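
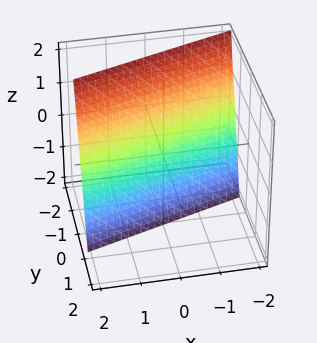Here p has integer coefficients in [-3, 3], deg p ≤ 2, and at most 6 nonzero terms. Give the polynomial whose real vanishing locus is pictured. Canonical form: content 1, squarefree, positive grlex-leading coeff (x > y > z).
(a) Degree: every cross-section is a straight line — this is a plane, so deg p = 1.
(b) From the axis intercepts and sections: it crosses the x-axis at the gridline x = 2; one z-axis crossing is at z = -2.
(c) Putting this together gives p.

x - 3*y - z - 2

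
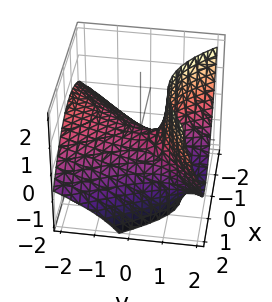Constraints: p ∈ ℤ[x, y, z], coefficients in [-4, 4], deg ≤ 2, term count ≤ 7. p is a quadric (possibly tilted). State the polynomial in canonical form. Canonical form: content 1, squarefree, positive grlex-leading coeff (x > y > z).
First, deg p = 2. No degree-1 surface has this shape.
Next, reading off the gridlines: it meets the x-axis at x = 0 (among the integer gridlines); it meets the z-axis at z = 0 (among the integer gridlines); one y-axis crossing is at y = 0.
Finally, these observations pin down the coefficients.

2*x^2 - x*y - y^2 - 3*y*z + 3*z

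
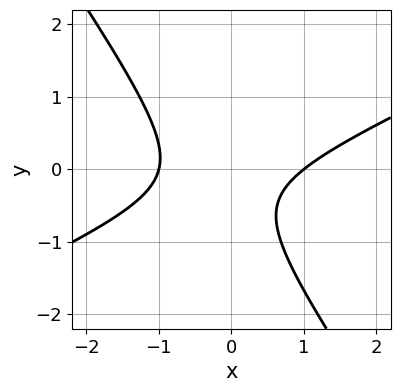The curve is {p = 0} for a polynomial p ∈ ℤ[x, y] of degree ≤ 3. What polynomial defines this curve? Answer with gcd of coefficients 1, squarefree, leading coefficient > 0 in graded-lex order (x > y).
2*x^2 - 3*x*y - 3*y^2 - 2*y - 2

Degree: the shape is more complex than any degree-1 curve, so deg p = 2.
From the visible intercepts: it misses every integer gridline on the y-axis; among the integer gridlines, it crosses the x-axis at x ∈ {-1, 1}.
Solving for integer coefficients yields p as stated.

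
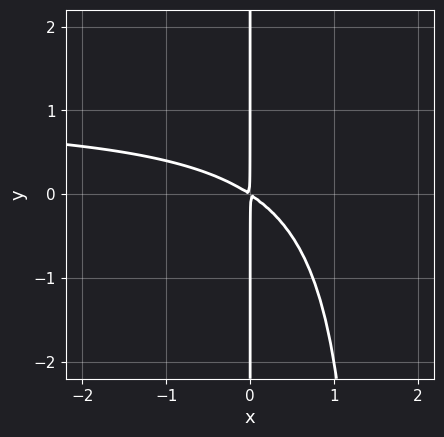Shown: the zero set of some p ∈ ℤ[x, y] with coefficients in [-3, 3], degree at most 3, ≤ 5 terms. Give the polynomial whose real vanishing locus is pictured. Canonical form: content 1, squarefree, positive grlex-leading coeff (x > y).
1. Degree: a generic line meets the curve in up to 3 points, so deg p = 3.
2. Observable constraints: every point of the y-axis in the box is on the curve.
3. Together with the visible shape, these determine p as stated.

2*x^2*y - 2*x^2 - 3*x*y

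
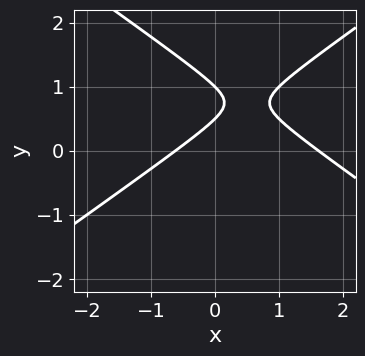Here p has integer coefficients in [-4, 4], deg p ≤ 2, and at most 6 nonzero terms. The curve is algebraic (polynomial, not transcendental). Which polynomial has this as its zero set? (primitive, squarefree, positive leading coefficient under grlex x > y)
1. Degree: no degree-1 curve has this shape, so deg p = 2.
2. Against the integer gridlines: one y-axis crossing is at y = 1.
3. Solving for integer coefficients yields p as stated.

x^2 - 2*y^2 - x + 3*y - 1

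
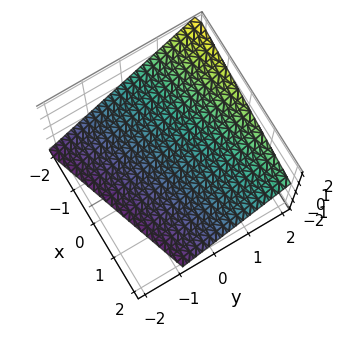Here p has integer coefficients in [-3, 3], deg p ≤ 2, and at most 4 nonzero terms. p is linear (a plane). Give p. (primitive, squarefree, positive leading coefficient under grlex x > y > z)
1. Degree: the surface is flat (a plane), so deg p = 1.
2. Checking where it meets the axes: it crosses the x-axis at the gridline x = -2.
3. Together with the visible shape, these determine p as stated.

x - 3*y + 3*z + 2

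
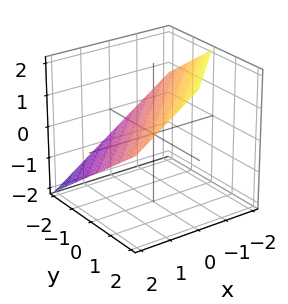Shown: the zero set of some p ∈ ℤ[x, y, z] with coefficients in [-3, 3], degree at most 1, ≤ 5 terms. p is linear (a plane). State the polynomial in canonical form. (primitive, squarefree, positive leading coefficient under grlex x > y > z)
2*x - 2*y + 3*z - 2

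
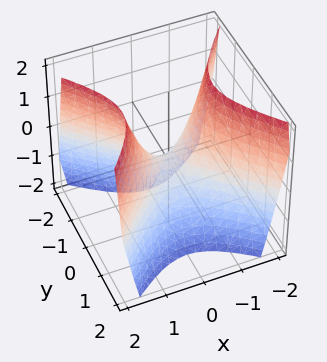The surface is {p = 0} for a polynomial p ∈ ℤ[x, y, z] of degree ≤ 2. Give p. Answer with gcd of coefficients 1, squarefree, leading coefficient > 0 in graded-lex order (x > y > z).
3*x^2 - 3*y^2 - 2*z

(a) The degree is 2 — a hyperbolic paraboloid; a quadric.
(b) Symmetries: the y ↦ −y reflection is a symmetry, so y appears only in even powers; mirror symmetry x ↦ −x ⇒ only even powers of x.
(c) From the axis intercepts and sections: it crosses the y-axis at the gridline y = 0; it meets the x-axis at x = 0 (among the integer gridlines); one z-axis crossing is at z = 0.
(d) Solving for integer coefficients yields p as stated.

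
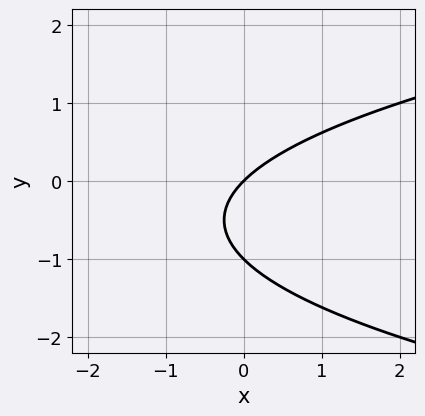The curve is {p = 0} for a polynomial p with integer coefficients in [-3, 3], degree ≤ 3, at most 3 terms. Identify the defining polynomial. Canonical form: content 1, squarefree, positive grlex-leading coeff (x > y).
y^2 - x + y

(a) The degree is 2 — a generic line meets the curve in up to 2 points.
(b) From the axis intercepts and sections: it meets the x-axis at x = 0 (among the integer gridlines); the y-axis gridline crossings are at y ∈ {-1, 0}.
(c) Matching integer coefficients to the picture gives p.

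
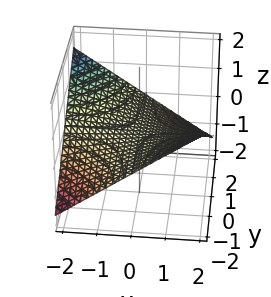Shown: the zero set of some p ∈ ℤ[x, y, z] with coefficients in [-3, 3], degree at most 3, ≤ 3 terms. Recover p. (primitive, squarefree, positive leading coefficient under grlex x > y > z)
x*y + 3*z

First, degree: a saddle surface; a quadric, so deg p = 2.
Next, reading off the gridlines: it crosses the z-axis at the gridline z = 0; the visible x-axis segment lies entirely on the surface; every point of the y-axis in the box is on the surface.
Finally, putting this together gives p.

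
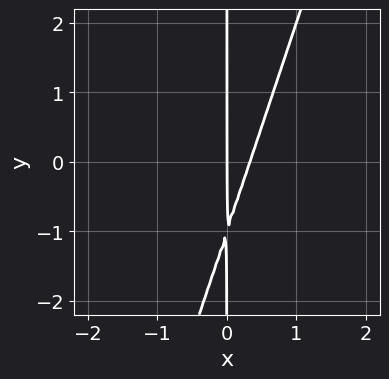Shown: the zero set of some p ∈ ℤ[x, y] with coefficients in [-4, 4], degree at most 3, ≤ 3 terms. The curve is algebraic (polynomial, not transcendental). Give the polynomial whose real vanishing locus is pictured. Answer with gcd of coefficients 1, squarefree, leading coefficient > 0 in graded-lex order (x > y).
3*x^2 - x*y - x

The degree is 2 — a generic line meets the curve in up to 2 points.
Against the integer gridlines: it crosses the x-axis at the gridline x = 0; every point of the y-axis in the box is on the curve.
Together with the visible shape, these determine p as stated.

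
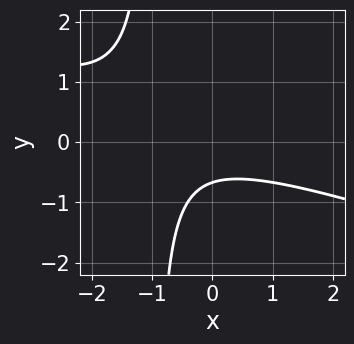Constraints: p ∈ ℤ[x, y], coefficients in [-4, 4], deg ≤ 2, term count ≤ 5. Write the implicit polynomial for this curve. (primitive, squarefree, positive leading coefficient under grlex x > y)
x^2 + 3*x*y + x + 3*y + 2

First, degree: a generic line meets the curve in up to 2 points, so deg p = 2.
Next, from the visible intercepts: the curve avoids every integer x-axis point in the box.
Finally, together with the visible shape, these determine p as stated.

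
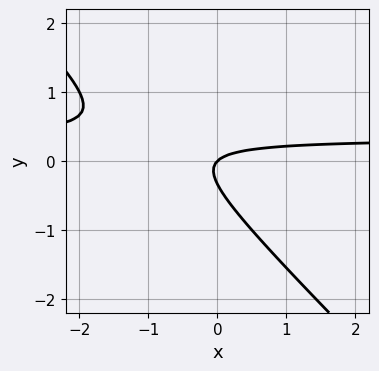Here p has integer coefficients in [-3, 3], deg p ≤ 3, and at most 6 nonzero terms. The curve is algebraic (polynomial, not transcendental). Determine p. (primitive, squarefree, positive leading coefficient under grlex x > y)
1. deg p = 2.
2. Observable constraints: it crosses the y-axis at the gridline y = 0; it crosses the x-axis at the gridline x = 0.
3. Fitting integer coefficients to these (and the overall shape) gives p.

3*x*y + 3*y^2 - x + y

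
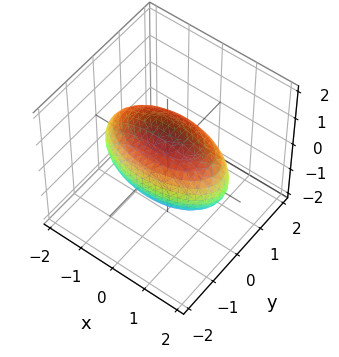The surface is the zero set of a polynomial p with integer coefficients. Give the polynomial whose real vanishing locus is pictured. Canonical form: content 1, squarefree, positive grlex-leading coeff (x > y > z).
x^2 + 3*y^2 + 2*z^2 - 3

1. deg p = 2. Bounded and convex; a quadric.
2. Symmetries: mirror symmetry z ↦ −z ⇒ only even powers of z; mirror symmetry y ↦ −y ⇒ only even powers of y; mirror symmetry x ↦ −x ⇒ only even powers of x.
3. Observable constraints: the y-axis gridline crossings are at y ∈ {-1, 1}.
4. Together with the visible shape, these determine p as stated.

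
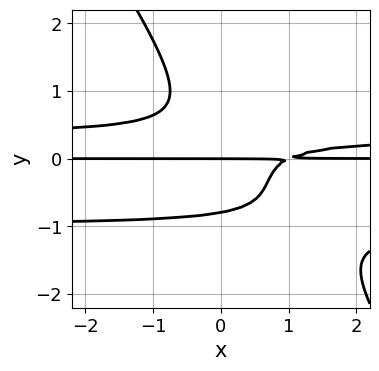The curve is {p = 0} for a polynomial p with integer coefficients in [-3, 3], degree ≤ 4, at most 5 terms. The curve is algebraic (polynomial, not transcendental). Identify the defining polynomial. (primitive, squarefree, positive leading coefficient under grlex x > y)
3*x*y^3 + 2*y^4 + 2*x*y^2 - x*y + y

1. Degree: a generic line meets the curve in up to 4 points, so deg p = 4.
2. From the visible intercepts: the visible x-axis segment lies entirely on the curve; it crosses the y-axis at the gridline y = 0.
3. Together with the visible shape, these determine p as stated.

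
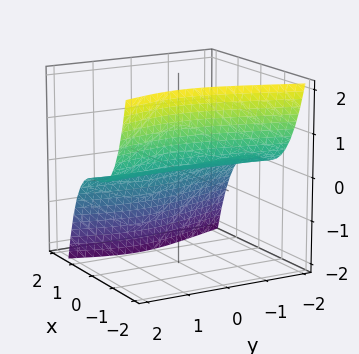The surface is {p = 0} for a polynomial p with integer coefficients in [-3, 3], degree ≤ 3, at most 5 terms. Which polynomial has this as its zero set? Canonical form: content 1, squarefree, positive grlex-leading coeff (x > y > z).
3*x^3 + y^2*z - y*z + 2*z

1. deg p = 3. The shape is more complex than any degree-2 surface.
2. Reading off the gridlines: one x-axis crossing is at x = 0; it meets the z-axis at z = 0 (among the integer gridlines); the visible y-axis segment lies entirely on the surface.
3. Matching integer coefficients to the picture gives p.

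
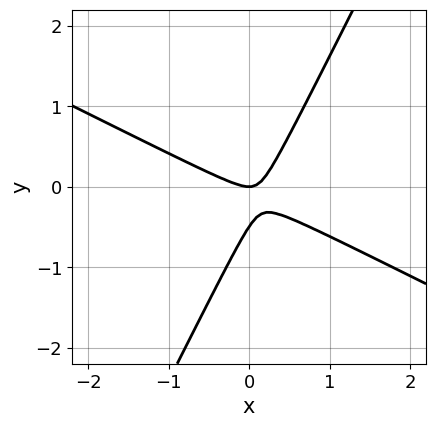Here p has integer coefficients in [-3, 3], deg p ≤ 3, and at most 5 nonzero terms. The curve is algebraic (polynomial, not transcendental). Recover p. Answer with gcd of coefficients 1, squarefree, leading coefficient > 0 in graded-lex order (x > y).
(a) The degree is 2 — a generic line meets the curve in up to 2 points.
(b) Reading off the gridlines: it crosses the y-axis at the gridline y = 0; it crosses the x-axis at the gridline x = 0.
(c) Putting this together gives p.

2*x^2 + 3*x*y - 2*y^2 - y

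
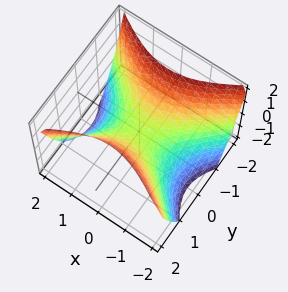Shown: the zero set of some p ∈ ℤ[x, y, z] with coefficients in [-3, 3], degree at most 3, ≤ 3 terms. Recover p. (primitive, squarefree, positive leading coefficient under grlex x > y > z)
2*x^2 - 3*y^2 + 3*z

deg p = 2. A hyperbolic paraboloid; a quadric.
Symmetries: it's symmetric under y → −y, forcing even powers of y; mirror symmetry x ↦ −x ⇒ only even powers of x.
From the visible intercepts: it crosses the z-axis at the gridline z = 0; it crosses the x-axis at the gridline x = 0.
Solving for integer coefficients yields p as stated.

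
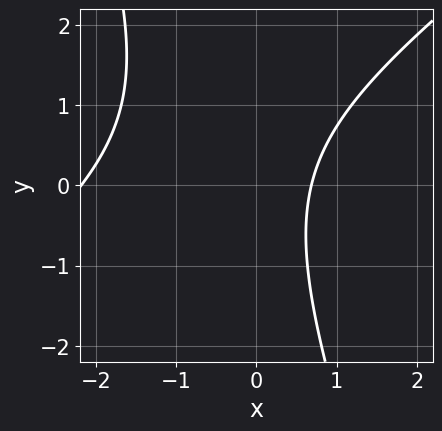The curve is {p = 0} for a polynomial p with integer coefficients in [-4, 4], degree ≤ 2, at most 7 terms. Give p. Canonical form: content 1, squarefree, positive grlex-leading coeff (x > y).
2*x^2 - 2*x*y - y^2 + 3*x - 3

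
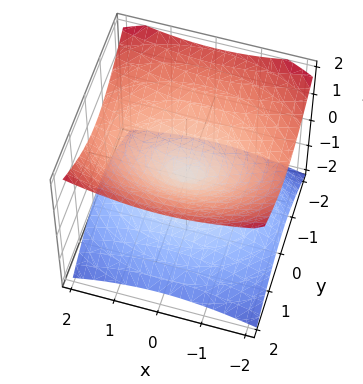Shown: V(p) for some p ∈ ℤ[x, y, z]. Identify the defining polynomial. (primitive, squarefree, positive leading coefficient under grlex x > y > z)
x^2 + 2*y^2 - 3*z^2

First, degree: two nappes meeting at a single point; a quadric, so deg p = 2.
Then, symmetries: it's symmetric under y → −y, forcing even powers of y; the z ↦ −z reflection is a symmetry, so z appears only in even powers; it's symmetric under x → −x, forcing even powers of x.
Then, from the axis intercepts and sections: it meets the y-axis at y = 0 (among the integer gridlines); it crosses the z-axis at the gridline z = 0.
Finally, these observations pin down the coefficients.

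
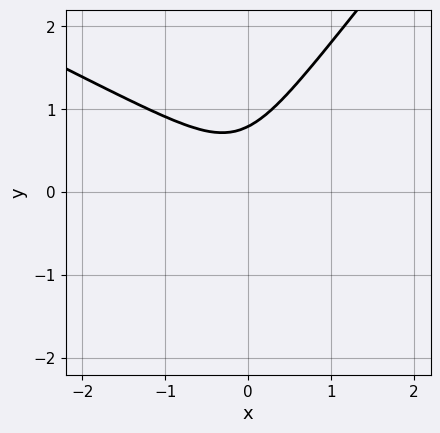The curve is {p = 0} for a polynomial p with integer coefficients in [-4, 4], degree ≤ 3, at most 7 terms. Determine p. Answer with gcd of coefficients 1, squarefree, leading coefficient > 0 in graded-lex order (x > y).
(a) deg p = 3.
(b) From the visible intercepts: no x-intercept at any integer in the box.
(c) Solving for integer coefficients yields p as stated.

x^3 - 3*x*y^2 + 2*y^3 - 2*x^2 - 1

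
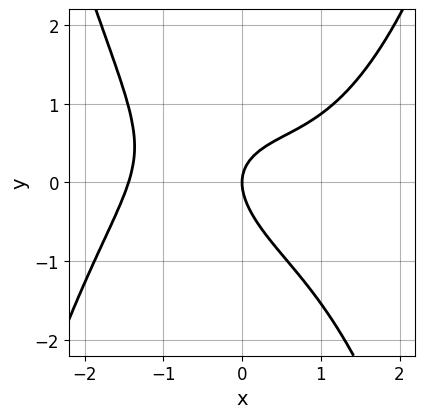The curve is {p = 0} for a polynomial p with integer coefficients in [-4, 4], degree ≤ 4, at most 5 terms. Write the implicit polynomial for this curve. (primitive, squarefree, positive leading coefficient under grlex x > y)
x^4 - 2*x*y - 3*y^2 + 3*x

First, the degree is 4 — a generic line meets the curve in up to 4 points.
Then, checking where it meets the axes: one y-axis crossing is at y = 0; it meets the x-axis at x = 0 (among the integer gridlines).
Finally, the integer polynomial consistent with all of this is the stated p.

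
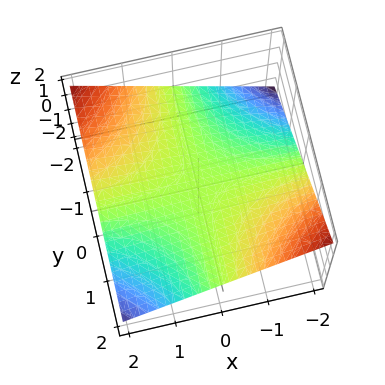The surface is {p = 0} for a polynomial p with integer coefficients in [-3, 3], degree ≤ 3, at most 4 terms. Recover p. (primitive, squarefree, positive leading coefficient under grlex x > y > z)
x*y + 3*z

The degree is 2 — a saddle surface; a quadric.
From the visible intercepts: the visible y-axis segment lies entirely on the surface; every point of the x-axis in the box is on the surface; it crosses the z-axis at the gridline z = 0.
Fitting integer coefficients to these (and the overall shape) gives p.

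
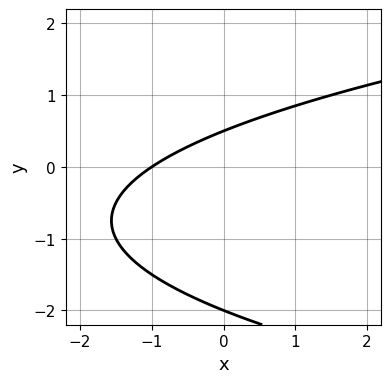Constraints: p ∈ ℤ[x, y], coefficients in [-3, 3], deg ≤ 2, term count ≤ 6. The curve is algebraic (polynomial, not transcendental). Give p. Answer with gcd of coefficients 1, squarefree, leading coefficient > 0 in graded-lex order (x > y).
2*y^2 - 2*x + 3*y - 2

1. The degree is 2 — the shape is more complex than any degree-1 curve.
2. From the visible intercepts: one y-axis crossing is at y = -2; it meets the x-axis at x = -1 (among the integer gridlines).
3. The integer polynomial consistent with all of this is the stated p.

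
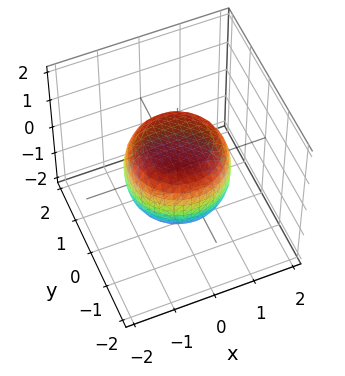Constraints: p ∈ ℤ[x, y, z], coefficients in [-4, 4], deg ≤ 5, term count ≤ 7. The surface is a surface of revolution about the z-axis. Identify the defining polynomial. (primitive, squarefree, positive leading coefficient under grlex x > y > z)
2*x^4 + 4*x^2*y^2 + 2*y^4 - x^2 - y^2 + 3*z^2 - 3

1. The degree is 4 — no degree-3 surface has this shape.
2. By symmetry, the surface is invariant under rotation about z: p = q(x² + y², z).
3. From the visible intercepts: the z-axis gridline crossings are at z ∈ {-1, 1}; a circular section at z = 1 has radius between 0 and 1.
4. Fitting integer coefficients to these (and the overall shape) gives p.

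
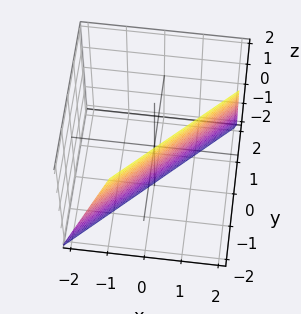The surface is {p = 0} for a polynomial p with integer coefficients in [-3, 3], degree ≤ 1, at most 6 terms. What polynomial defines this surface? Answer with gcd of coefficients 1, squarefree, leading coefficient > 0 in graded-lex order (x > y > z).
Degree: every cross-section is a straight line — this is a plane, so deg p = 1.
Reading off the gridlines: it crosses the z-axis at the gridline z = -2.
The integer polynomial consistent with all of this is the stated p.

3*x - 3*y - z - 2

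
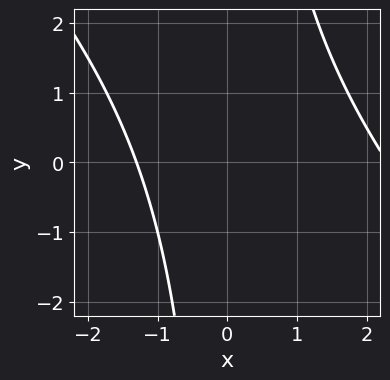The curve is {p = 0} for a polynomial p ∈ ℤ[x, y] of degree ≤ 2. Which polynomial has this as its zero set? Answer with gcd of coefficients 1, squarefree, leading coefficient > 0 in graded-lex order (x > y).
1. deg p = 2. No degree-1 curve has this shape.
2. Observable constraints: the curve avoids every integer y-axis point in the box.
3. Solving for integer coefficients yields p as stated.

x^2 + x*y - x - 3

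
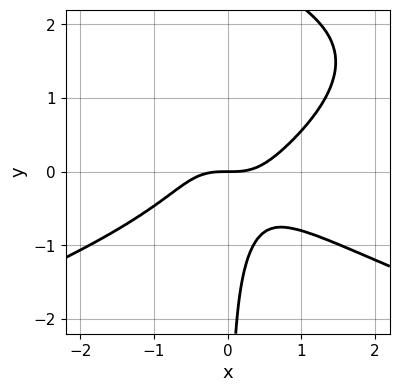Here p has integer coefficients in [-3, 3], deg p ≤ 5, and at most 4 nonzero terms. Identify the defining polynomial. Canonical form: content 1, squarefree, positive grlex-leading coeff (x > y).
x*y^3 + x^3 - 2*x*y^2 - y

1. deg p = 4.
2. Observable constraints: it crosses the y-axis at the gridline y = 0; one x-axis crossing is at x = 0.
3. Assembling these constraints gives the stated polynomial.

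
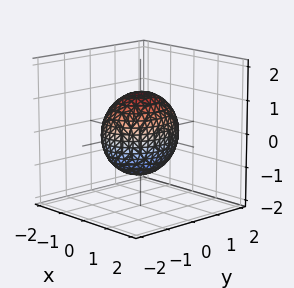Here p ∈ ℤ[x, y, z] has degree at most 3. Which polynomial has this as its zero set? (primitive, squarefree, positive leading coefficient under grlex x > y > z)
3*x^2 + 2*y^2 + 2*z^2 - 3

First, degree: a closed, bounded, convex surface; a quadric, so deg p = 2.
Then, symmetries: the x ↦ −x reflection is a symmetry, so x appears only in even powers; the z ↦ −z reflection is a symmetry, so z appears only in even powers; the y ↦ −y reflection is a symmetry, so y appears only in even powers.
Then, from the visible intercepts: the x-axis gridline crossings are at x ∈ {-1, 1}.
Finally, putting this together gives p.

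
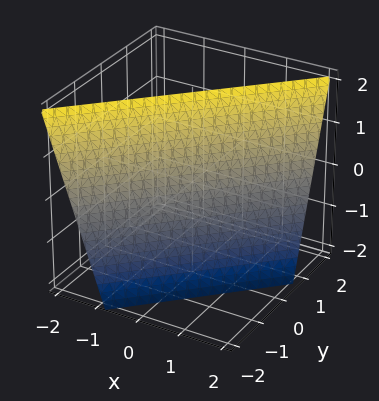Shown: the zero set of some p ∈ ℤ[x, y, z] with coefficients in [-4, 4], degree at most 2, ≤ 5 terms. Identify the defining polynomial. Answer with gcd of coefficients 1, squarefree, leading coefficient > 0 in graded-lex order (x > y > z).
3*x - 3*y + z - 2

1. deg p = 1. Every cross-section is a straight line — this is a plane.
2. From the visible intercepts: one z-axis crossing is at z = 2.
3. Together with the visible shape, these determine p as stated.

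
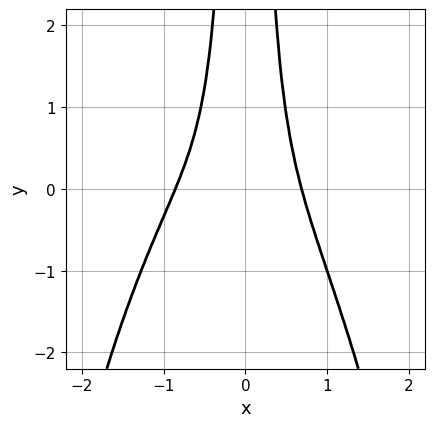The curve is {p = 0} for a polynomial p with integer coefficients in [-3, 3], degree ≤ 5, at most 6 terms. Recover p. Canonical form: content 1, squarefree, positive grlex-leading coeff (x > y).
Degree: no degree-3 curve has this shape, so deg p = 4.
Against the integer gridlines: it misses every integer gridline on the y-axis.
These observations pin down the coefficients.

3*x^4 + x^3 + 3*x^2*y - 1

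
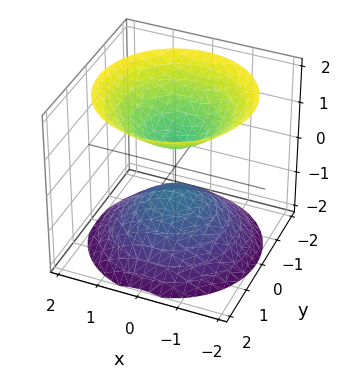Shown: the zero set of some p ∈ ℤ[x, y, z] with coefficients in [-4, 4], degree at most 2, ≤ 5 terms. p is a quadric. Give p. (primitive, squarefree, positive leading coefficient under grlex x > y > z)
1. The picture has 2 separate pieces. Treating them together as one polynomial.
2. Degree: two separate bowl-shaped sheets opening away from each other; a quadric, so deg p = 2.
3. Symmetries: it's symmetric under z → −z, forcing even powers of z; every cross-section ⟂ z is a circle, so x, y appear only via x² + y².
4. From the axis intercepts and sections: the surface avoids every integer y-axis point in the box; no x-intercept at any integer in the box; a circular section at z = -1 has radius between 0 and 1.
5. Solving for integer coefficients yields p as stated.

2*x^2 + 2*y^2 - 2*z^2 + 1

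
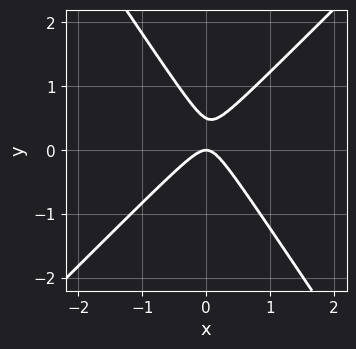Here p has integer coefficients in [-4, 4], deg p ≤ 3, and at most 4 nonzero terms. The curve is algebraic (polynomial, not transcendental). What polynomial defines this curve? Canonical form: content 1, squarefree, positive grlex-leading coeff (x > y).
Degree: the shape is more complex than any degree-1 curve, so deg p = 2.
From the visible intercepts: one y-axis crossing is at y = 0; it crosses the x-axis at the gridline x = 0.
Together with the visible shape, these determine p as stated.

3*x^2 - x*y - 2*y^2 + y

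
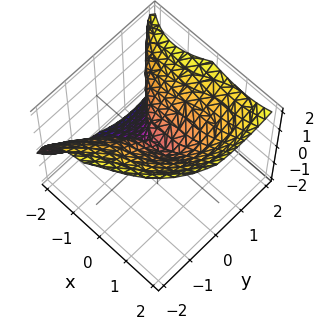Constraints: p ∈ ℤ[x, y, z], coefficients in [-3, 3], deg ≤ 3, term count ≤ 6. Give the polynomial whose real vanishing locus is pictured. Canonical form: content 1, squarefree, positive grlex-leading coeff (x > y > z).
x^3 - x*y*z - z^3 + 2*y^2

The degree is 3 — a generic line meets the surface in up to 3 points.
Checking where it meets the axes: one y-axis crossing is at y = 0; it meets the x-axis at x = 0 (among the integer gridlines); it meets the z-axis at z = 0 (among the integer gridlines).
Together with the visible shape, these determine p as stated.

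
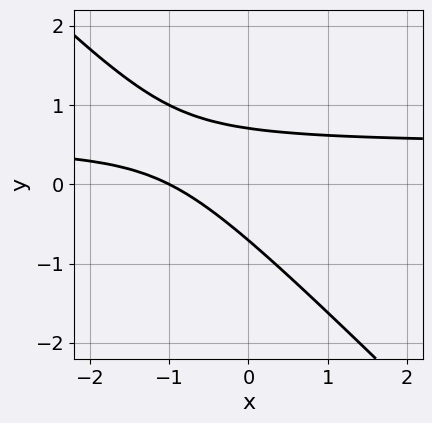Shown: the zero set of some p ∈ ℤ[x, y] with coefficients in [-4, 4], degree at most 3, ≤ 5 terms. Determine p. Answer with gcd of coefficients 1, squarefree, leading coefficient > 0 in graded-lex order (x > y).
Degree: no degree-1 curve has this shape, so deg p = 2.
Reading off the gridlines: it meets the x-axis at x = -1 (among the integer gridlines).
These observations pin down the coefficients.

2*x*y + 2*y^2 - x - 1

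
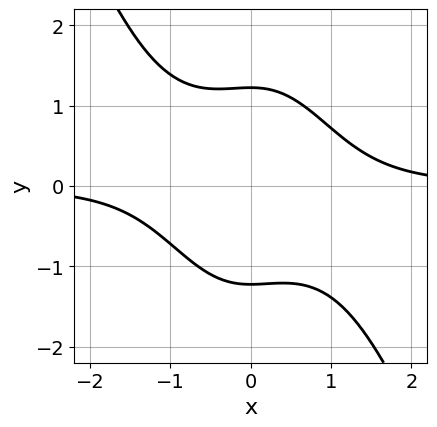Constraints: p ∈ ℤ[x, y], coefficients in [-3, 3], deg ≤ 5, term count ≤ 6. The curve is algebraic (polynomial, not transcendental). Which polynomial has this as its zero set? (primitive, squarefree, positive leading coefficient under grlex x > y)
2*x^3*y + x^2*y^2 + 2*y^2 - 3

1. deg p = 4.
2. Checking where it meets the axes: no x-intercept at any integer in the box.
3. Putting this together gives p.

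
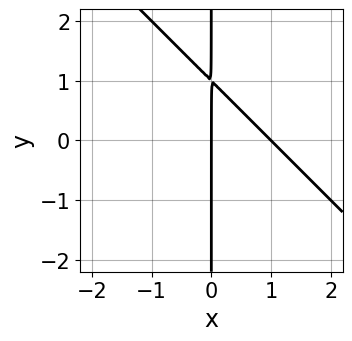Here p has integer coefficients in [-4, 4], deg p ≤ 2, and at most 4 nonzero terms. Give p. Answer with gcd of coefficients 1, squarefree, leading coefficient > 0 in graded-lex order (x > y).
1. Degree: no degree-1 curve has this shape, so deg p = 2.
2. Observable constraints: every point of the y-axis in the box is on the curve; among the integer gridlines, it crosses the x-axis at x ∈ {0, 1}.
3. Matching integer coefficients to the picture gives p.

x^2 + x*y - x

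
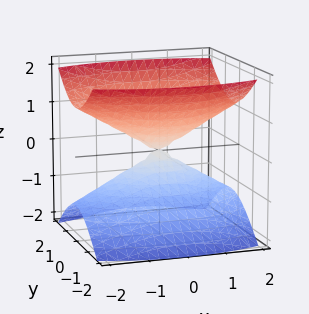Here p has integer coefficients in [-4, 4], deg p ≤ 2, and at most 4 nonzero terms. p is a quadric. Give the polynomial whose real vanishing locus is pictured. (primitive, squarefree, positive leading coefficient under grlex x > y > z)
x^2 + 3*y^2 - 3*z^2

1. I count 2 distinct pieces.
2. The degree is 2 — two nappes meeting at a single point; a quadric.
3. Symmetries: the x ↦ −x reflection is a symmetry, so x appears only in even powers; mirror symmetry y ↦ −y ⇒ only even powers of y; mirror symmetry z ↦ −z ⇒ only even powers of z.
4. Against the integer gridlines: one x-axis crossing is at x = 0; it meets the y-axis at y = 0 (among the integer gridlines); it meets the z-axis at z = 0 (among the integer gridlines).
5. Together with the visible shape, these determine p as stated.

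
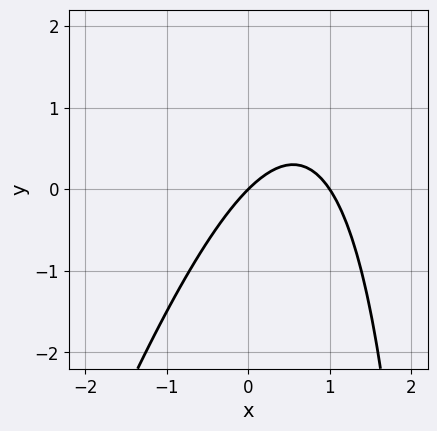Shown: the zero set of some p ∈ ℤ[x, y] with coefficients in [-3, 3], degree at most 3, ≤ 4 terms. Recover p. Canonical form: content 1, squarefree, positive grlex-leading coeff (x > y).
The degree is 2 — no degree-1 curve has this shape.
Checking where it meets the axes: among the integer gridlines, it crosses the x-axis at x ∈ {0, 1}; one y-axis crossing is at y = 0.
Putting this together gives p.

3*x^2 - x*y - 3*x + 3*y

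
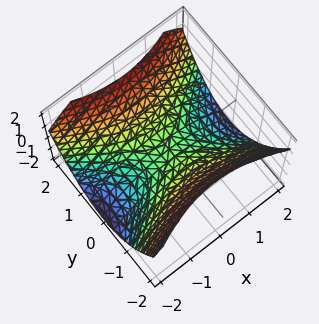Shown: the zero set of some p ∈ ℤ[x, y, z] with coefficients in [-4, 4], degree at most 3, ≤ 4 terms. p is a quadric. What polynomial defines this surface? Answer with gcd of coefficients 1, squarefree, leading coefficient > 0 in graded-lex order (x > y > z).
x^2 - 2*y^2 + 3*z

deg p = 2.
Symmetries: the y ↦ −y reflection is a symmetry, so y appears only in even powers; mirror symmetry x ↦ −x ⇒ only even powers of x.
Against the integer gridlines: one y-axis crossing is at y = 0; it meets the x-axis at x = 0 (among the integer gridlines); it meets the z-axis at z = 0 (among the integer gridlines).
These observations pin down the coefficients.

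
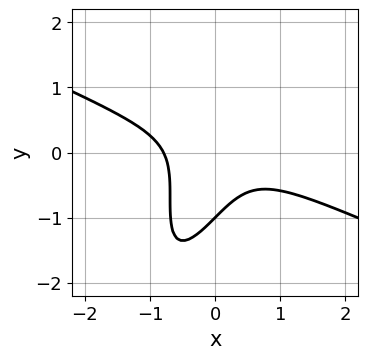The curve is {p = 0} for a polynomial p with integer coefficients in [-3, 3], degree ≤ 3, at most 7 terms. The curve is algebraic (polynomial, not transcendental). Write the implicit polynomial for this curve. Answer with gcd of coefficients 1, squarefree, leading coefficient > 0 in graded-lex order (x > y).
1. The degree is 3 — no degree-2 curve has this shape.
2. Against the integer gridlines: one y-axis crossing is at y = -1.
3. Solving for integer coefficients yields p as stated.

2*x^3 + 3*x^2*y - 3*x*y^2 + y^3 + 1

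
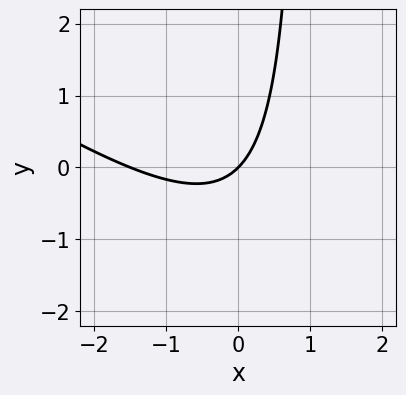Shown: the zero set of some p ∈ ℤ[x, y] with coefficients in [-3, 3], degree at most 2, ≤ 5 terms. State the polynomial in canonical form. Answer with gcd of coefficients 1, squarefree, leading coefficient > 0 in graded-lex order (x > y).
2*x^2 + 3*x*y + 3*x - 3*y

(a) deg p = 2. A generic line meets the curve in up to 2 points.
(b) Reading off the gridlines: it meets the y-axis at y = 0 (among the integer gridlines); one x-axis crossing is at x = 0.
(c) Together with the visible shape, these determine p as stated.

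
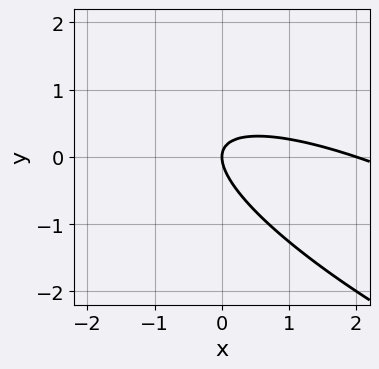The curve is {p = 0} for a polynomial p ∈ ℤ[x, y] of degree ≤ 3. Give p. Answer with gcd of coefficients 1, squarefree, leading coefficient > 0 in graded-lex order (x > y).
First, degree: the shape is more complex than any degree-1 curve, so deg p = 2.
Next, reading off the gridlines: one y-axis crossing is at y = 0; among the integer gridlines, it crosses the x-axis at x ∈ {0, 2}.
Finally, together with the visible shape, these determine p as stated.

x^2 + 3*x*y + 3*y^2 - 2*x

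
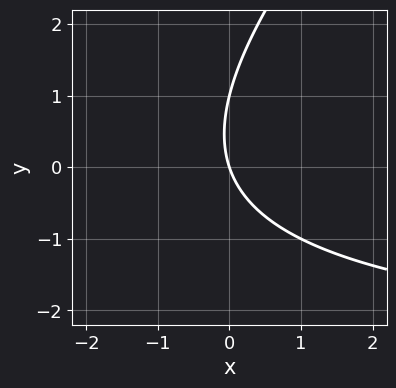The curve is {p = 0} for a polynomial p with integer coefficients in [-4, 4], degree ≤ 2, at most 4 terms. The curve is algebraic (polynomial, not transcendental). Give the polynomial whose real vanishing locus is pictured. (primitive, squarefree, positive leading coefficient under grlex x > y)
x*y - y^2 + 3*x + y

The degree is 2 — no degree-1 curve has this shape.
From the axis intercepts and sections: it meets the x-axis at x = 0 (among the integer gridlines); among the integer gridlines, it crosses the y-axis at y ∈ {0, 1}.
Matching integer coefficients to the picture gives p.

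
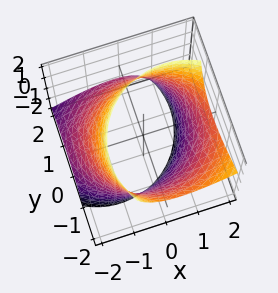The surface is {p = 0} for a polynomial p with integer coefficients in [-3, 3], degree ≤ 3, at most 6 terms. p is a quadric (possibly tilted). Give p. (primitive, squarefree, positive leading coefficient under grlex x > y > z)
1. deg p = 2.
2. Against the integer gridlines: it misses every integer gridline on the z-axis.
3. These observations pin down the coefficients.

x^2 - x*z + y^2 + y*z - 3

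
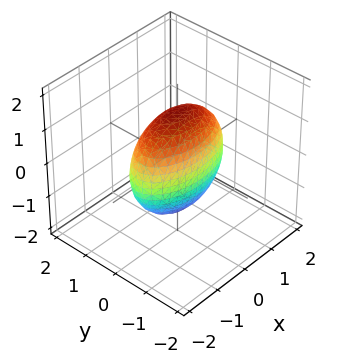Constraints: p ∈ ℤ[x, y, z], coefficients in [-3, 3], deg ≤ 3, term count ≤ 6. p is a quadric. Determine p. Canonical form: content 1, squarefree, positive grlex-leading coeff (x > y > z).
First, deg p = 2. Bounded and convex; a quadric.
Then, symmetries: it's symmetric under y → −y, forcing even powers of y; it's symmetric under z → −z, forcing even powers of z; mirror symmetry x ↦ −x ⇒ only even powers of x.
Finally, the integer polynomial consistent with all of this is the stated p.

x^2 + 3*y^2 + z^2 - 2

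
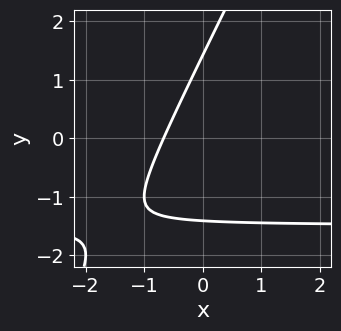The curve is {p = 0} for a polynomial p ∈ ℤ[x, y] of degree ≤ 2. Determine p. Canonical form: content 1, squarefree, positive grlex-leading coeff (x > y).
2*x*y - y^2 + 3*x + 2

Degree: no degree-1 curve has this shape, so deg p = 2.
Solving for integer coefficients yields p as stated.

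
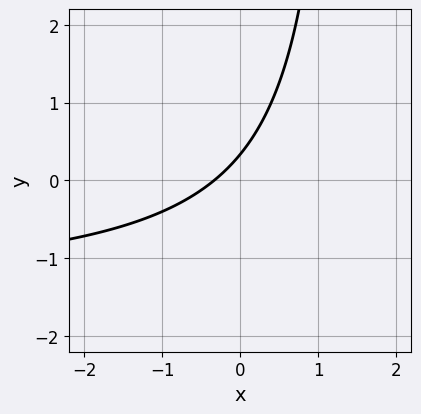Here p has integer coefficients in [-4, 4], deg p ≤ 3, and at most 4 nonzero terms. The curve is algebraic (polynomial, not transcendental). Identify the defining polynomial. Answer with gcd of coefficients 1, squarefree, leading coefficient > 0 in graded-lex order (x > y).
2*x*y + 3*x - 3*y + 1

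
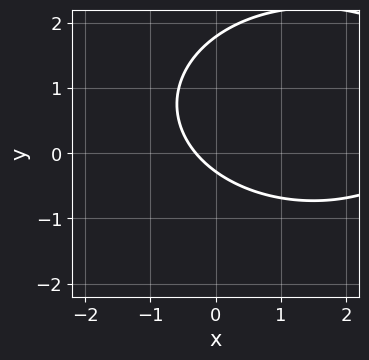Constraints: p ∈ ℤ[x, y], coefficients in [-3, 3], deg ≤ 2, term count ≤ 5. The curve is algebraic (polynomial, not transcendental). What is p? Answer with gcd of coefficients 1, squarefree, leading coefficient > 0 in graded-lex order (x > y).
First, the degree is 2 — the shape is more complex than any degree-1 curve.
Finally, the integer polynomial consistent with all of this is the stated p.

x^2 + 2*y^2 - 3*x - 3*y - 1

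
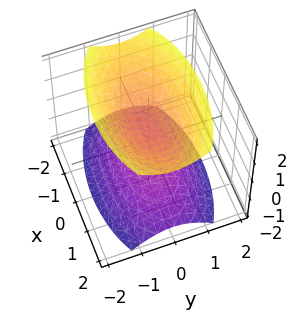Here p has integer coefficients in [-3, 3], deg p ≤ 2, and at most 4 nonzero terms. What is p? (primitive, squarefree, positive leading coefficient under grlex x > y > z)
1. There are 2 components. They look like related sheets of one shape, so recover p as a whole.
2. deg p = 2. Two sheets facing apart; a quadric.
3. Symmetries: mirror symmetry x ↦ −x ⇒ only even powers of x; it's symmetric under y → −y, forcing even powers of y; the z ↦ −z reflection is a symmetry, so z appears only in even powers.
4. Against the integer gridlines: the surface avoids every integer y-axis point in the box; the surface avoids every integer x-axis point in the box.
5. Assembling these constraints gives the stated polynomial.

x^2 + 3*y^2 - 2*z^2 + 1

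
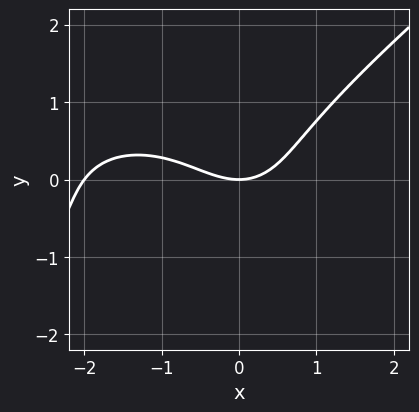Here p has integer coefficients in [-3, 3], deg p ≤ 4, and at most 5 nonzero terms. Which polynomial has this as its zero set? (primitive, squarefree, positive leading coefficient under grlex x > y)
1. The degree is 3 — no degree-2 curve has this shape.
2. Checking where it meets the axes: the x-axis gridline crossings are at x ∈ {-2, 0}; one y-axis crossing is at y = 0.
3. The integer polynomial consistent with all of this is the stated p.

x^3 + x*y^2 - 3*y^3 + 2*x^2 - 3*y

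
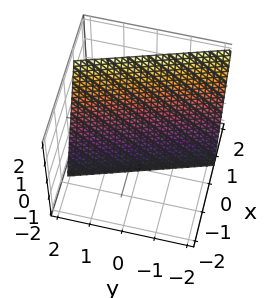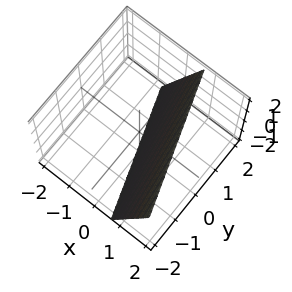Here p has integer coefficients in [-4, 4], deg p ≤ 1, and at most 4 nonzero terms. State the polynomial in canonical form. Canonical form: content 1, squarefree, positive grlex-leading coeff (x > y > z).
3*x + y - z - 2

1. deg p = 1. Every cross-section is a straight line — this is a plane.
2. From the visible intercepts: it crosses the y-axis at the gridline y = 2; one z-axis crossing is at z = -2.
3. Matching integer coefficients to the picture gives p.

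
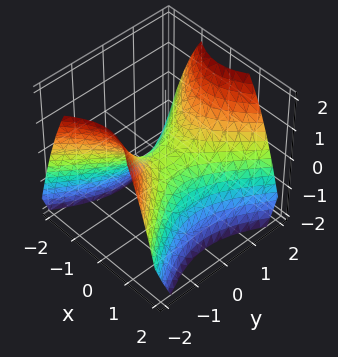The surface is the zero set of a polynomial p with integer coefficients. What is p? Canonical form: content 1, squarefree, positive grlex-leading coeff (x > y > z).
(a) The degree is 2 — a hyperbolic paraboloid; a quadric.
(b) Symmetries: the x ↦ −x reflection is a symmetry, so x appears only in even powers; the y ↦ −y reflection is a symmetry, so y appears only in even powers.
(c) Against the integer gridlines: one x-axis crossing is at x = 0; it meets the z-axis at z = 0 (among the integer gridlines).
(d) The integer polynomial consistent with all of this is the stated p.

3*x^2 - 2*y^2 + 3*z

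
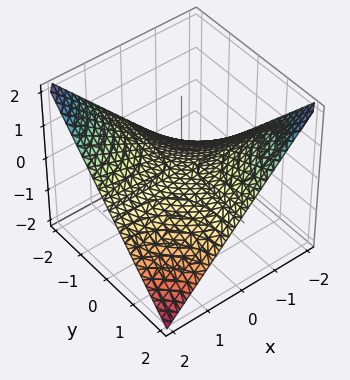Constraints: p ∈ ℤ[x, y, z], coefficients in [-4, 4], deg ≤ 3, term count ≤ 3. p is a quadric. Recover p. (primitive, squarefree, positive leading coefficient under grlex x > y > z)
First, degree: a hyperbolic paraboloid; a quadric, so deg p = 2.
Then, observable constraints: the visible x-axis segment lies entirely on the surface; one z-axis crossing is at z = 0; the visible y-axis segment lies entirely on the surface.
Finally, these observations pin down the coefficients.

x*y + 2*z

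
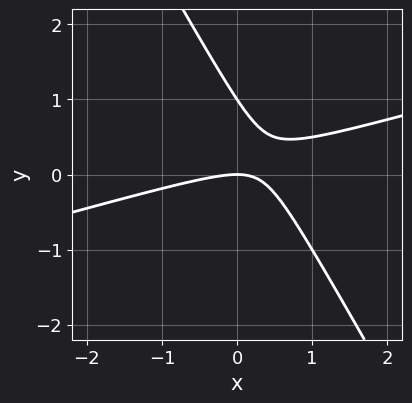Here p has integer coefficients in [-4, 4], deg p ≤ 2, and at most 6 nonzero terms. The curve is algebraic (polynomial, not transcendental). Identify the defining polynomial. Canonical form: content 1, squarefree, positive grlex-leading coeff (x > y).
x^2 - 3*x*y - 2*y^2 + 2*y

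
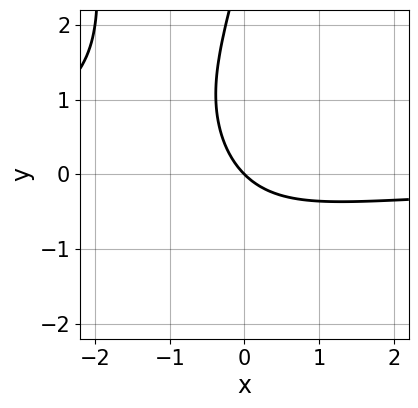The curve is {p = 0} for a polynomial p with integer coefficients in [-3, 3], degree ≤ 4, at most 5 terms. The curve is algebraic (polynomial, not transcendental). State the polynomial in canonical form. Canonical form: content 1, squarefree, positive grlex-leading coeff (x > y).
Degree: no degree-2 curve has this shape, so deg p = 3.
Observable constraints: one y-axis crossing is at y = 0; it crosses the x-axis at the gridline x = 0.
Matching integer coefficients to the picture gives p.

2*x^2*y + 3*x*y - y^2 + 3*x + 3*y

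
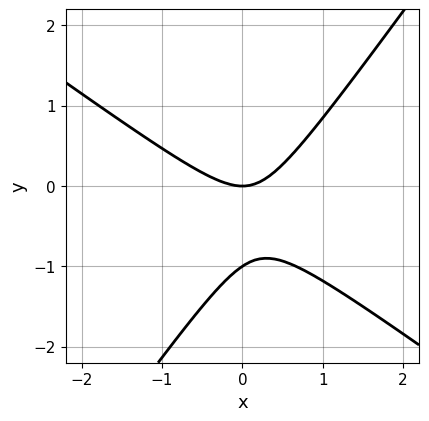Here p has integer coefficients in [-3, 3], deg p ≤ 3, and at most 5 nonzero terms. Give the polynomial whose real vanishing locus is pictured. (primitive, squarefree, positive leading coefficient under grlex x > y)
3*x^2 + 2*x*y - 3*y^2 - 3*y

First, the degree is 2 — the shape is more complex than any degree-1 curve.
Next, reading off the gridlines: it meets the x-axis at x = 0 (among the integer gridlines); among the integer gridlines, it crosses the y-axis at y ∈ {-1, 0}.
Finally, putting this together gives p.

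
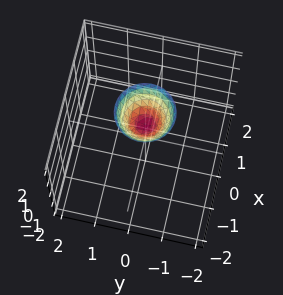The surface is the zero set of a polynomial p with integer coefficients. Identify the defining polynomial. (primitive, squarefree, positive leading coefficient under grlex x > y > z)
(a) deg p = 2. The shape is more complex than any degree-1 surface.
(b) Symmetry: every cross-section ⟂ z is a circle, so x, y appear only via x² + y².
(c) Observable constraints: a circular section at z = 2 has radius between 0 and 1; one z-axis crossing is at z = 1.
(d) Solving for integer coefficients yields p as stated.

3*x^2 + 3*y^2 - 2*z + 2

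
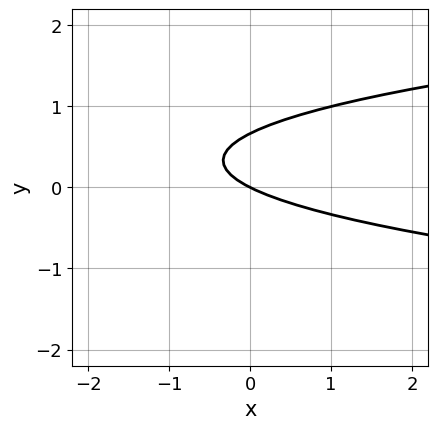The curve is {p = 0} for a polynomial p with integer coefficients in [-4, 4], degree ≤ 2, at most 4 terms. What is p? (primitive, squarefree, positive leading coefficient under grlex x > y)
3*y^2 - x - 2*y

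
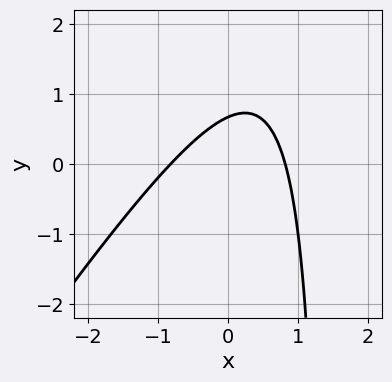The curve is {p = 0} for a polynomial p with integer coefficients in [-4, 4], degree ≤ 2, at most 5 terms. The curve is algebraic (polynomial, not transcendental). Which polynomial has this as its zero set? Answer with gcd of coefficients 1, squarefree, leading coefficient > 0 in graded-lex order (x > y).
3*x^2 - 2*x*y + 3*y - 2

The degree is 2 — the shape is more complex than any degree-1 curve.
Matching integer coefficients to the picture gives p.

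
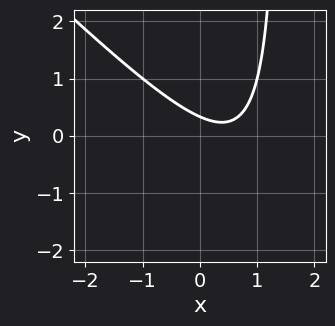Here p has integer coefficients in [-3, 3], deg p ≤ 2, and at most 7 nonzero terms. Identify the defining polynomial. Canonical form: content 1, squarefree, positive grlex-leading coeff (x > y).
(a) The degree is 2 — a generic line meets the curve in up to 2 points.
(b) Reading off the gridlines: it misses every integer gridline on the x-axis.
(c) Matching integer coefficients to the picture gives p.

2*x^2 + 2*x*y - 2*x - 3*y + 1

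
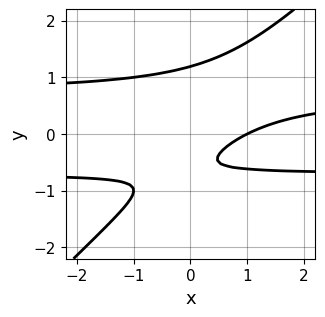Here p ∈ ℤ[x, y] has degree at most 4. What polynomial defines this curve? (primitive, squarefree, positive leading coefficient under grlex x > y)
deg p = 3. The shape is more complex than any degree-2 curve.
Reading off the gridlines: it crosses the x-axis at the gridline x = 1.
The integer polynomial consistent with all of this is the stated p.

2*x*y^2 - 2*y^3 - x + 2*y + 1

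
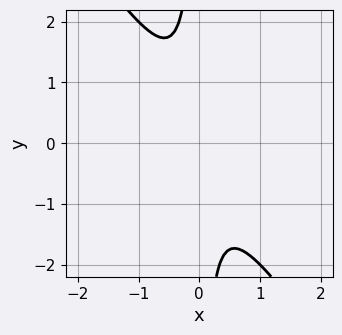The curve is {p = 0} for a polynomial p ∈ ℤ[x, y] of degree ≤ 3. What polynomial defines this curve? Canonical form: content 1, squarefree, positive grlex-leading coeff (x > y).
1. Degree: the shape is more complex than any degree-1 curve, so deg p = 2.
2. Observable constraints: it misses every integer gridline on the y-axis; the curve avoids every integer x-axis point in the box.
3. These observations pin down the coefficients.

3*x^2 + 2*x*y + 1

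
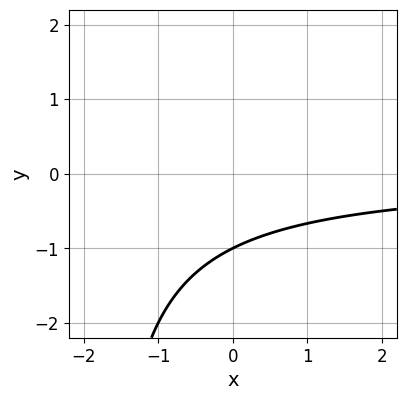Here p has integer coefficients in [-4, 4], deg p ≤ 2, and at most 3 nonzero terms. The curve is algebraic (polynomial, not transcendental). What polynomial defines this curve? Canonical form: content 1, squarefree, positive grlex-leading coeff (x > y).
x*y + 2*y + 2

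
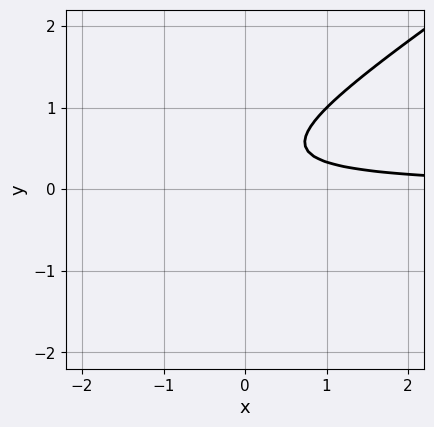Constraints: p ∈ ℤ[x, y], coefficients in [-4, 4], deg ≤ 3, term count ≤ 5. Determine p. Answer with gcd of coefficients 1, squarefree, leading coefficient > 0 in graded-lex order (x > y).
2*x*y - 3*y^2 + 2*y - 1

1. deg p = 2. The shape is more complex than any degree-1 curve.
2. From the visible intercepts: no y-intercept at any integer in the box; it misses every integer gridline on the x-axis.
3. Together with the visible shape, these determine p as stated.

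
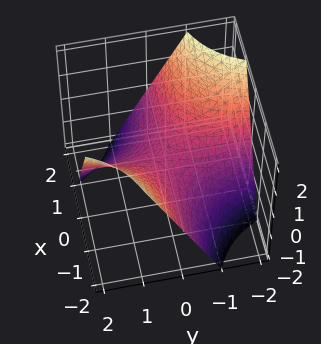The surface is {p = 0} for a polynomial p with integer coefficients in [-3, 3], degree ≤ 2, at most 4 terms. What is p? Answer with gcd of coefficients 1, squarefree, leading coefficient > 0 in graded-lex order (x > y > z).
x*y + z

(a) deg p = 2. A saddle surface; a quadric.
(b) From the visible intercepts: the visible y-axis segment lies entirely on the surface; one z-axis crossing is at z = 0; the visible x-axis segment lies entirely on the surface.
(c) Solving for integer coefficients yields p as stated.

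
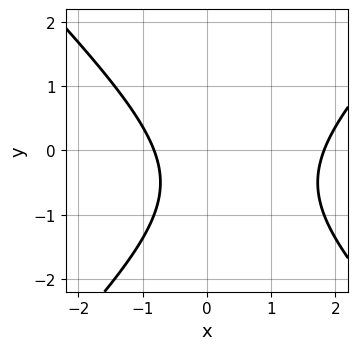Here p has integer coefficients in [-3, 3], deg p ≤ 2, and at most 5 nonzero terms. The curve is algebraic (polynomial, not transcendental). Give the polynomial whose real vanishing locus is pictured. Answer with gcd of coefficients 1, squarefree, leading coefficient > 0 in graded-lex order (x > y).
2*x^2 - 2*y^2 - 2*x - 2*y - 3

1. deg p = 2. No degree-1 curve has this shape.
2. From the visible intercepts: no y-intercept at any integer in the box.
3. Solving for integer coefficients yields p as stated.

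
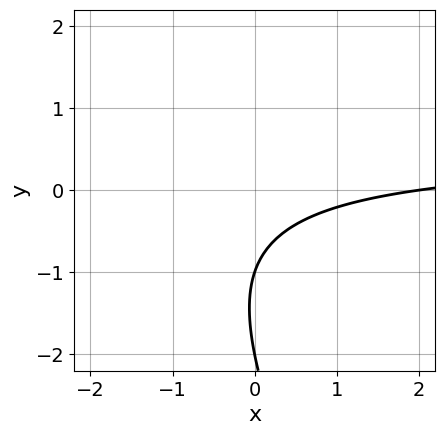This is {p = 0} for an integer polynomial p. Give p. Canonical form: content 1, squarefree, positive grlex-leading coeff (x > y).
2*x*y + y^2 - x + 3*y + 2

Degree: no degree-1 curve has this shape, so deg p = 2.
Observable constraints: it crosses the x-axis at the gridline x = 2; among the integer gridlines, it crosses the y-axis at y ∈ {-2, -1}.
Together with the visible shape, these determine p as stated.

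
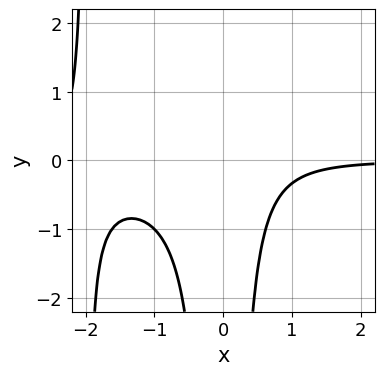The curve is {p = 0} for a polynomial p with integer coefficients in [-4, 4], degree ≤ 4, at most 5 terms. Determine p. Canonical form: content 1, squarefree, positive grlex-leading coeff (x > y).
x^3*y + 2*x^2*y + 1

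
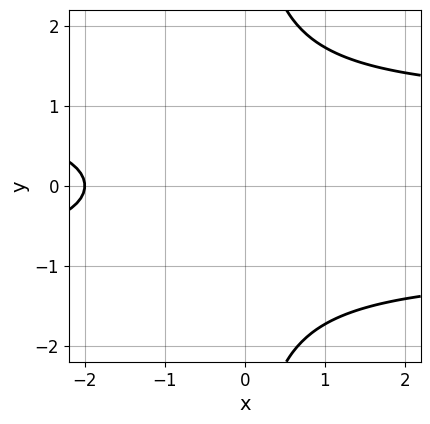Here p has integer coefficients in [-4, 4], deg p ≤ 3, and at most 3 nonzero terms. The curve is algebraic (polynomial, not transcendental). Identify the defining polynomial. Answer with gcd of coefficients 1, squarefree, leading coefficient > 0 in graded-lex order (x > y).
x*y^2 - x - 2

1. The degree is 3 — no degree-2 curve has this shape.
2. Symmetries: the y ↦ −y reflection is a symmetry, so y appears only in even powers.
3. Against the integer gridlines: the curve avoids every integer y-axis point in the box; it meets the x-axis at x = -2 (among the integer gridlines).
4. These observations pin down the coefficients.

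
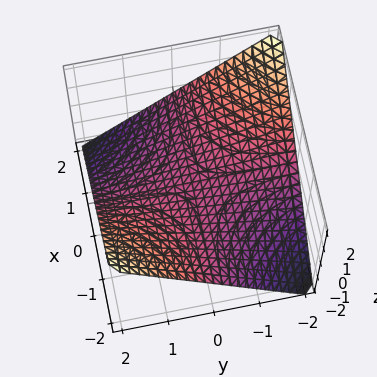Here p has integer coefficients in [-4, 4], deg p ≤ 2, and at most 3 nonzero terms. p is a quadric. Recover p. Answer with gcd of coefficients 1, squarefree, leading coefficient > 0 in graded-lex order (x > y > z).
x*y + 2*z

First, deg p = 2. A saddle surface; a quadric.
Next, checking where it meets the axes: one z-axis crossing is at z = 0; every point of the y-axis in the box is on the surface; the visible x-axis segment lies entirely on the surface.
Finally, putting this together gives p.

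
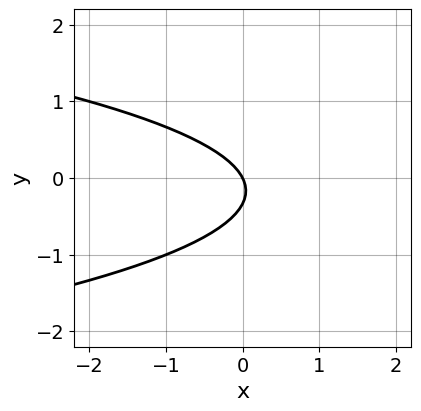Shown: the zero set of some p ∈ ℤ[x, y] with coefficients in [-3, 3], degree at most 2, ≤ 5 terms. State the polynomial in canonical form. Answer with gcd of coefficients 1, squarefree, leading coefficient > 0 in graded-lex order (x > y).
1. The degree is 2 — the shape is more complex than any degree-1 curve.
2. Reading off the gridlines: it crosses the x-axis at the gridline x = 0; one y-axis crossing is at y = 0.
3. These observations pin down the coefficients.

3*y^2 + 2*x + y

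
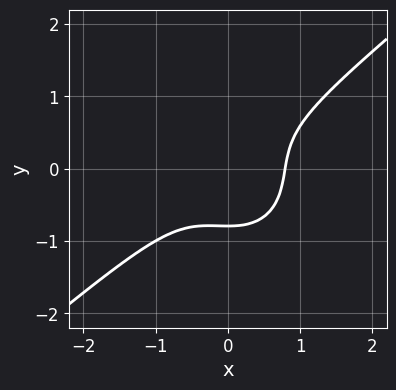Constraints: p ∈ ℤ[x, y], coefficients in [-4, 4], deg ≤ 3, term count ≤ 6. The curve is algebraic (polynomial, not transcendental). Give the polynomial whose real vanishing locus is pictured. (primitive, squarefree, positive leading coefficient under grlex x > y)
deg p = 3. The shape is more complex than any degree-2 curve.
The integer polynomial consistent with all of this is the stated p.

2*x^3 - x^2*y - 2*y^3 - 1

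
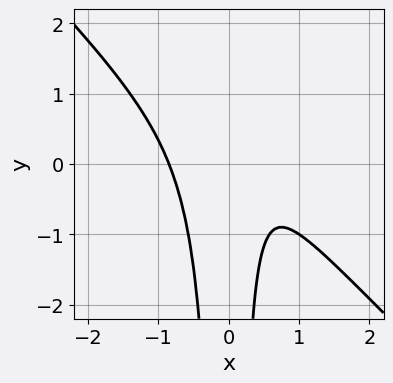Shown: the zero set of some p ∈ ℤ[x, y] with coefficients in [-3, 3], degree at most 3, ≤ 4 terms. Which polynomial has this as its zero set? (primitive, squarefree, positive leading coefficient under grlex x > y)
1. The degree is 3 — no degree-2 curve has this shape.
2. From the axis intercepts and sections: no y-intercept at any integer in the box.
3. These observations pin down the coefficients.

3*x^3 + 3*x^2*y - x + 1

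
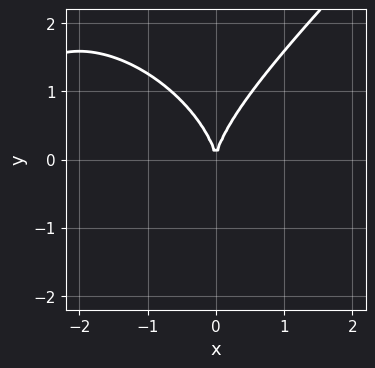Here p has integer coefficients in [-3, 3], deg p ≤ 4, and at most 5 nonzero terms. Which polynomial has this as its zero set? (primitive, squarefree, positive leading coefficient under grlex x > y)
x^3 - y^3 + 3*x^2

(a) Degree: the shape is more complex than any degree-2 curve, so deg p = 3.
(b) From the axis intercepts and sections: it meets the y-axis at y = 0 (among the integer gridlines); it meets the x-axis at x = 0 (among the integer gridlines).
(c) Together with the visible shape, these determine p as stated.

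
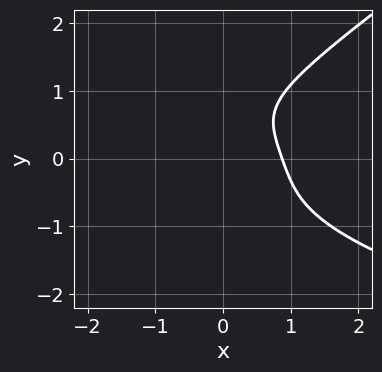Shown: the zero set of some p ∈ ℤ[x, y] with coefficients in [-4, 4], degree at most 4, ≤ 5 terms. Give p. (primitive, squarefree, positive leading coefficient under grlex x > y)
First, the degree is 4 — no degree-3 curve has this shape.
Then, observable constraints: the curve avoids every integer y-axis point in the box.
Finally, matching integer coefficients to the picture gives p.

x^3*y - 3*y^4 + 3*x^3 + 2*x*y - 2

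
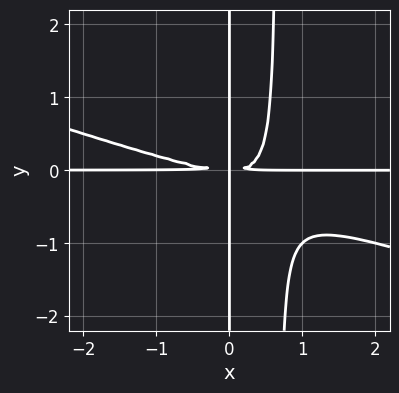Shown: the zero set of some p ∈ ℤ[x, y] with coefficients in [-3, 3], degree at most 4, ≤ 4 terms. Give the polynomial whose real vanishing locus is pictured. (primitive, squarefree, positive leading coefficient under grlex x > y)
x^3*y + 3*x^2*y^2 - 2*x*y^2

First, deg p = 4. No degree-3 curve has this shape.
Then, reading off the gridlines: every point of the x-axis in the box is on the curve; the visible y-axis segment lies entirely on the curve.
Finally, putting this together gives p.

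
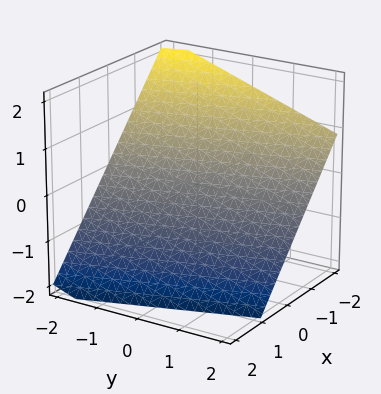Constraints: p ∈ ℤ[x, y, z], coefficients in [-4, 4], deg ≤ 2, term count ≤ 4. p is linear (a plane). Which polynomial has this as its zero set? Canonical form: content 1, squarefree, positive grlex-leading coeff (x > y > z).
First, the degree is 1 — every cross-section is a straight line — this is a plane.
Then, against the integer gridlines: it meets the y-axis at y = -2 (among the integer gridlines).
Finally, matching integer coefficients to the picture gives p.

3*x + y + 3*z + 2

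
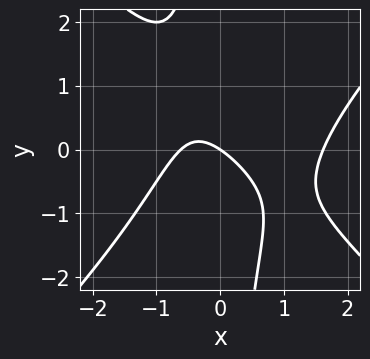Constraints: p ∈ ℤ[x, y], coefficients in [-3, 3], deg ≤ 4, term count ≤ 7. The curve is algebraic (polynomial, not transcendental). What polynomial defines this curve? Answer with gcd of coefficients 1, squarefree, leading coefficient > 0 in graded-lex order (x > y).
2*x^3 - 2*x*y^2 - 2*x^2 - 2*x - 3*y

(a) Degree: the shape is more complex than any degree-2 curve, so deg p = 3.
(b) From the visible intercepts: it meets the y-axis at y = 0 (among the integer gridlines); one x-axis crossing is at x = 0.
(c) Putting this together gives p.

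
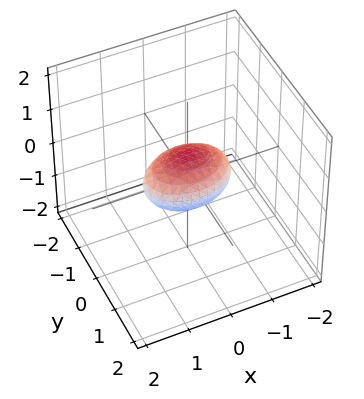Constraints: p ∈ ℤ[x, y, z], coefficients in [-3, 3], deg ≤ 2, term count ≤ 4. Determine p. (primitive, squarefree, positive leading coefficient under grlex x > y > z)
x^2 + 2*y^2 + 2*z^2 - 1

1. The degree is 2 — bounded and convex; a quadric.
2. Symmetries: mirror symmetry z ↦ −z ⇒ only even powers of z; the y ↦ −y reflection is a symmetry, so y appears only in even powers; mirror symmetry x ↦ −x ⇒ only even powers of x.
3. Reading off the gridlines: among the integer gridlines, it crosses the x-axis at x ∈ {-1, 1}.
4. Matching integer coefficients to the picture gives p.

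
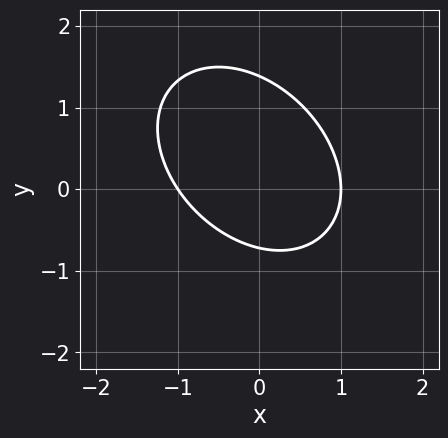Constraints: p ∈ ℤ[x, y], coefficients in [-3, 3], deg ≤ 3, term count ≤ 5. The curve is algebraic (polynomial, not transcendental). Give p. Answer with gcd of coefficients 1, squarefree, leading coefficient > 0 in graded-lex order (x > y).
3*x^2 + 2*x*y + 3*y^2 - 2*y - 3

(a) Degree: a generic line meets the curve in up to 2 points, so deg p = 2.
(b) From the axis intercepts and sections: the x-axis gridline crossings are at x ∈ {-1, 1}.
(c) These observations pin down the coefficients.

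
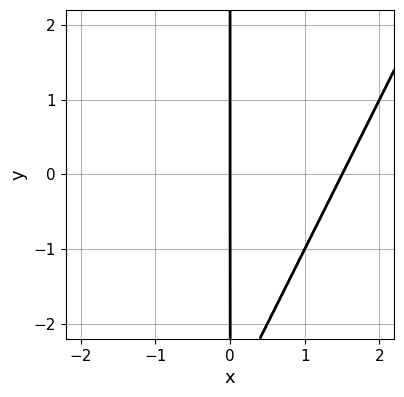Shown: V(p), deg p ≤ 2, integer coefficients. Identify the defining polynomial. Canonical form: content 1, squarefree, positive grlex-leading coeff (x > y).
2*x^2 - x*y - 3*x

The degree is 2 — a generic line meets the curve in up to 2 points.
From the visible intercepts: one x-axis crossing is at x = 0; the visible y-axis segment lies entirely on the curve.
The integer polynomial consistent with all of this is the stated p.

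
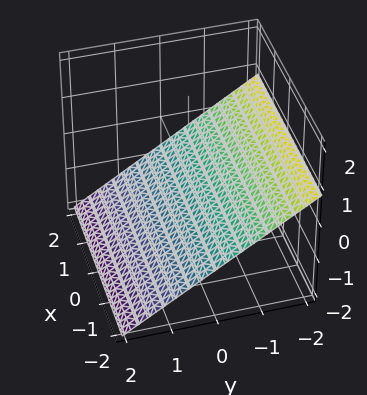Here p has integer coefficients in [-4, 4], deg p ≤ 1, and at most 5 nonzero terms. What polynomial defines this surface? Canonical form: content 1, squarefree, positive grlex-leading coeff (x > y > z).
2*y + 3*z + 2

First, deg p = 1. Every cross-section is a straight line — this is a plane.
Then, against the integer gridlines: the surface avoids every integer x-axis point in the box; one y-axis crossing is at y = -1.
Finally, these observations pin down the coefficients.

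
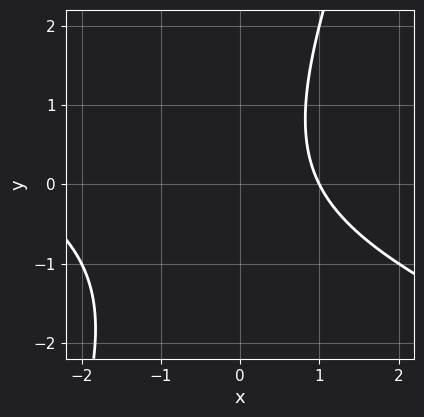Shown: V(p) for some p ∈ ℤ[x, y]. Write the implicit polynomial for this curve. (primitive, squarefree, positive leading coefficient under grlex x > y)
x^2 + 2*x*y - y^2 + 2*x - 3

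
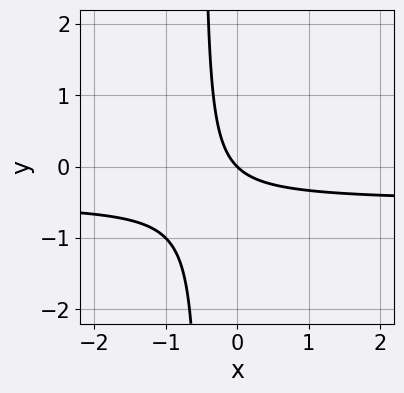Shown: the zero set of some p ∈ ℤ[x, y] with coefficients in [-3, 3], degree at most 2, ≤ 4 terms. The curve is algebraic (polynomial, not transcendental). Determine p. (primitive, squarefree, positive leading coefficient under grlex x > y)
2*x*y + x + y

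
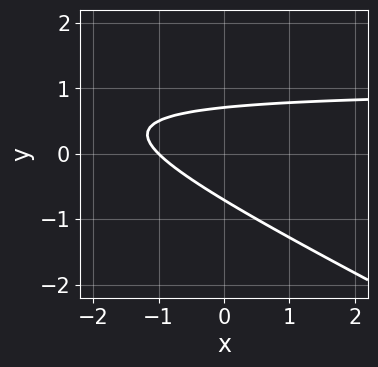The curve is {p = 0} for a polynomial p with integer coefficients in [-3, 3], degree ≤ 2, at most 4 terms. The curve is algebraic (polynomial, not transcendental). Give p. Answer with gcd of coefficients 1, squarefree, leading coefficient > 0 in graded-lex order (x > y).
The degree is 2 — no degree-1 curve has this shape.
From the visible intercepts: it meets the x-axis at x = -1 (among the integer gridlines).
The integer polynomial consistent with all of this is the stated p.

x*y + 2*y^2 - x - 1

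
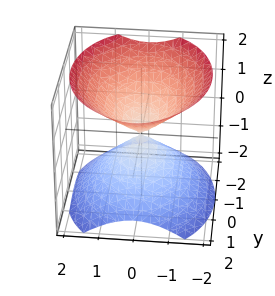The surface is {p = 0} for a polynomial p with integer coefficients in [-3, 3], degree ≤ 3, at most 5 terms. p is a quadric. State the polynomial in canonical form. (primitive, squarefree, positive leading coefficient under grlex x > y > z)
3*x^2 + 2*y^2 - 3*z^2

There are 2 components. Treating them together as one polynomial.
Degree: two nappes meeting at a single point; a quadric, so deg p = 2.
Symmetries: mirror symmetry y ↦ −y ⇒ only even powers of y; the x ↦ −x reflection is a symmetry, so x appears only in even powers; the z ↦ −z reflection is a symmetry, so z appears only in even powers.
Observable constraints: it crosses the y-axis at the gridline y = 0; it meets the x-axis at x = 0 (among the integer gridlines).
The integer polynomial consistent with all of this is the stated p.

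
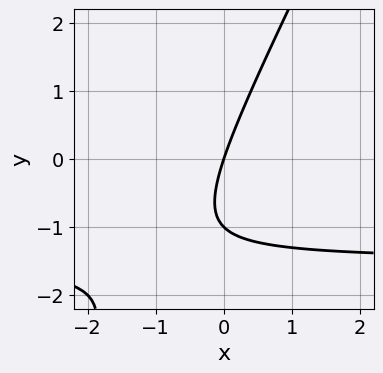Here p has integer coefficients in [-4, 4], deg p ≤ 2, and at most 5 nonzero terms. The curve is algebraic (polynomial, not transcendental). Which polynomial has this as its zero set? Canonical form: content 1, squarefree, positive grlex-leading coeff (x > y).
Degree: the shape is more complex than any degree-1 curve, so deg p = 2.
Observable constraints: it crosses the x-axis at the gridline x = 0; the y-axis gridline crossings are at y ∈ {-1, 0}.
Fitting integer coefficients to these (and the overall shape) gives p.

2*x*y - y^2 + 3*x - y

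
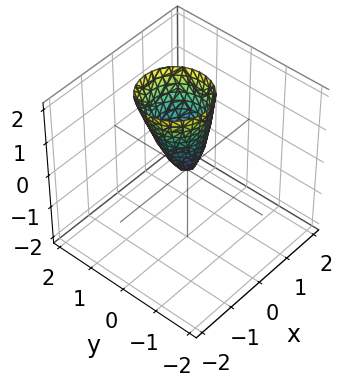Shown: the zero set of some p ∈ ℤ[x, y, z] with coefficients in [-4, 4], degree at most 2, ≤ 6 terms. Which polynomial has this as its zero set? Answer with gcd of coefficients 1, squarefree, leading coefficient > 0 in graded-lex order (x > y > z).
First, degree: a generic line meets the surface in up to 2 points, so deg p = 2.
Next, observable constraints: one y-axis crossing is at y = 0; it meets the z-axis at z = 0 (among the integer gridlines); it crosses the x-axis at the gridline x = 0.
Finally, the integer polynomial consistent with all of this is the stated p.

3*x^2 + 3*y^2 - y*z - z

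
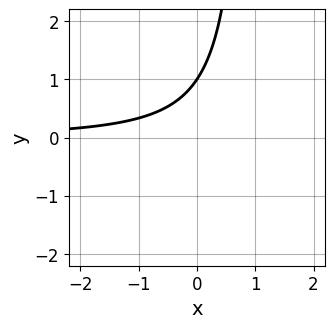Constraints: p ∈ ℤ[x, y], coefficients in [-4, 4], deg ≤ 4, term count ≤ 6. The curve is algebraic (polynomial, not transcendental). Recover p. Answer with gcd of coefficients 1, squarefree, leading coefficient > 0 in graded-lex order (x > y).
(a) Degree: a generic line meets the curve in up to 3 points, so deg p = 3.
(b) From the axis intercepts and sections: it crosses the y-axis at the gridline y = 1; the curve avoids every integer x-axis point in the box.
(c) These observations pin down the coefficients.

x^2*y - 3*x*y + 2*y - 2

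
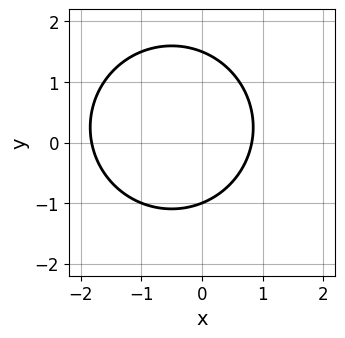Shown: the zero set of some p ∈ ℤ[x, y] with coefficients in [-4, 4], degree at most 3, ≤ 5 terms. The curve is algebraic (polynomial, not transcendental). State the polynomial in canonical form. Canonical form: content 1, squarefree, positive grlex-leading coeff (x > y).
2*x^2 + 2*y^2 + 2*x - y - 3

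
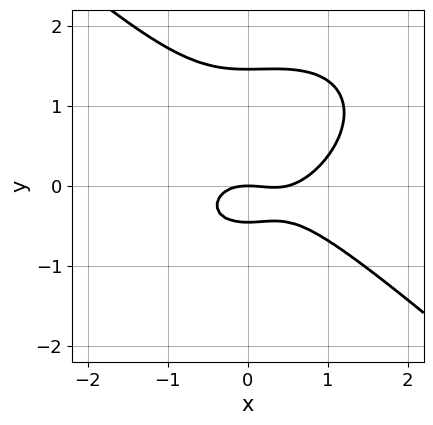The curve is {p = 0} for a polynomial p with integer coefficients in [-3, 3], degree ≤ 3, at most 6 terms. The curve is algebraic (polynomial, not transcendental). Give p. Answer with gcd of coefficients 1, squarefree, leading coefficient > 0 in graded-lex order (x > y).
deg p = 3. A generic line meets the curve in up to 3 points.
Against the integer gridlines: one y-axis crossing is at y = 0; one x-axis crossing is at x = 0.
Putting this together gives p.

2*x^3 + 3*y^3 - x^2 - 3*y^2 - 2*y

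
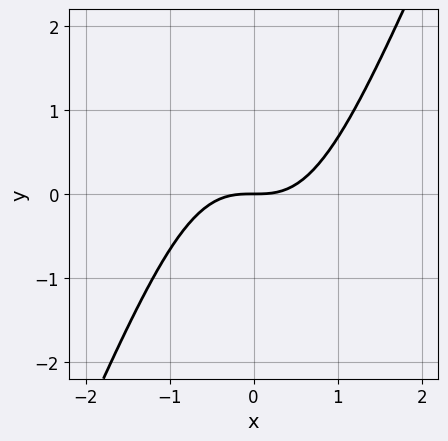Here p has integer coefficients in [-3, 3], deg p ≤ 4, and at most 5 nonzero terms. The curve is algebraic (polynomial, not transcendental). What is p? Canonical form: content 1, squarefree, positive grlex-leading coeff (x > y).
The degree is 3 — no degree-2 curve has this shape.
Checking where it meets the axes: one y-axis crossing is at y = 0; it crosses the x-axis at the gridline x = 0.
The integer polynomial consistent with all of this is the stated p.

2*x^3 - x^2*y - 2*y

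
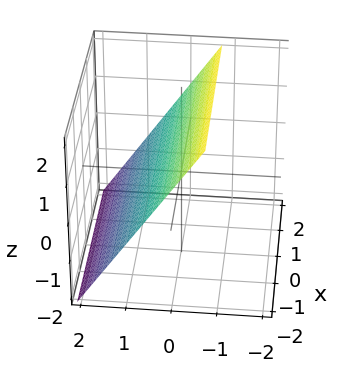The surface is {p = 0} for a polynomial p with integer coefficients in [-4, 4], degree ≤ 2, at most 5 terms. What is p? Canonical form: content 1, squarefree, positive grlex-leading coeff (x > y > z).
(a) deg p = 1. Every cross-section is a straight line — this is a plane.
(b) Observable constraints: it meets the z-axis at z = 1 (among the integer gridlines); it misses every integer gridline on the x-axis.
(c) Matching integer coefficients to the picture gives p.

3*y + 2*z - 2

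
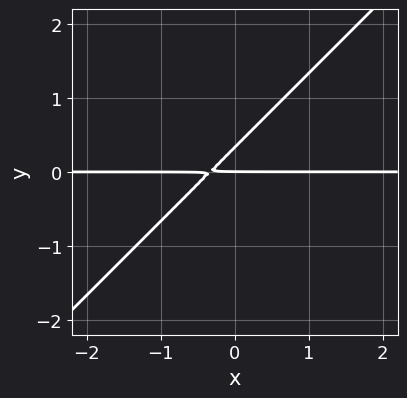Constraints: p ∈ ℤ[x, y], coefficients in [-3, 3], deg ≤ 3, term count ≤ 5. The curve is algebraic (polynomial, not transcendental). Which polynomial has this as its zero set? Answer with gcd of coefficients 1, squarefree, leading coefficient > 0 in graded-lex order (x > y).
3*x*y - 3*y^2 + y

1. Degree: the shape is more complex than any degree-1 curve, so deg p = 2.
2. From the axis intercepts and sections: every point of the x-axis in the box is on the curve; one y-axis crossing is at y = 0.
3. These observations pin down the coefficients.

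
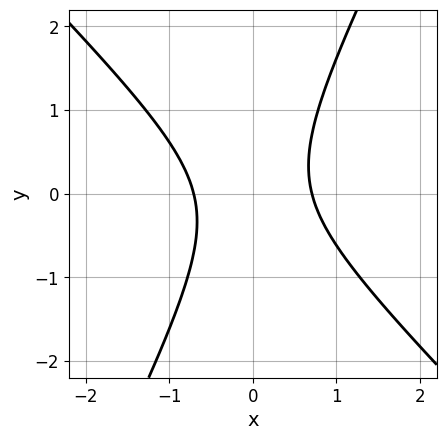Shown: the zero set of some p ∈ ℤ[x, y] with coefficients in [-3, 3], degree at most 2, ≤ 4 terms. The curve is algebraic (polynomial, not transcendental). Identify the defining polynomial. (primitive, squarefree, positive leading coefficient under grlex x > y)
2*x^2 + x*y - y^2 - 1

The degree is 2 — no degree-1 curve has this shape.
From the axis intercepts and sections: it misses every integer gridline on the y-axis.
Fitting integer coefficients to these (and the overall shape) gives p.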